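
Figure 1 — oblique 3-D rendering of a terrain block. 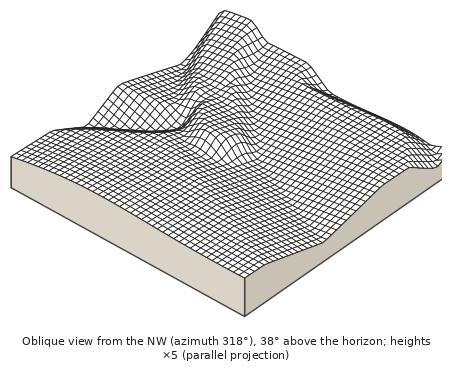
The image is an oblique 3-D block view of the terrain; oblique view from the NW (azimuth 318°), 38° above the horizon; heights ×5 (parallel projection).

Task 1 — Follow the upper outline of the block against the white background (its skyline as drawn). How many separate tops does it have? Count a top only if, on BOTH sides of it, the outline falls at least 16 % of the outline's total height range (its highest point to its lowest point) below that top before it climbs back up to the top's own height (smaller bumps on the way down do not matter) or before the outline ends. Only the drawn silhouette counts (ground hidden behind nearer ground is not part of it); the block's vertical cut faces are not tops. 1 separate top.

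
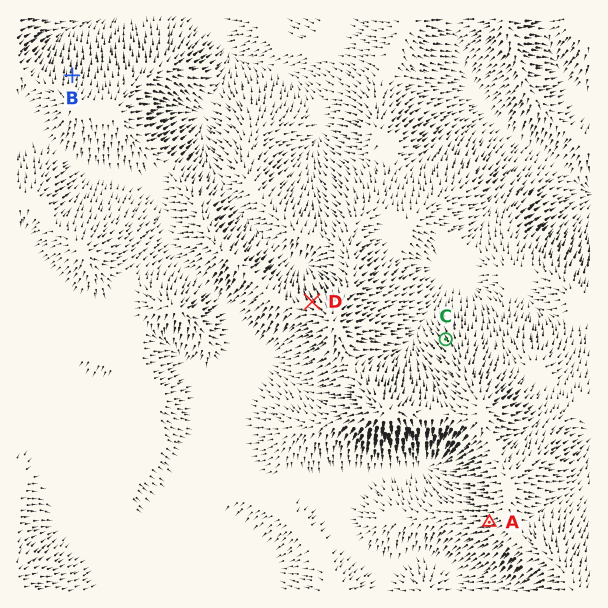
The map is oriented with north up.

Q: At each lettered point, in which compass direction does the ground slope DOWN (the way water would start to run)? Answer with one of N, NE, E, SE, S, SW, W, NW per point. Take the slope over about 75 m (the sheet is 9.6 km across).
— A W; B N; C NW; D NW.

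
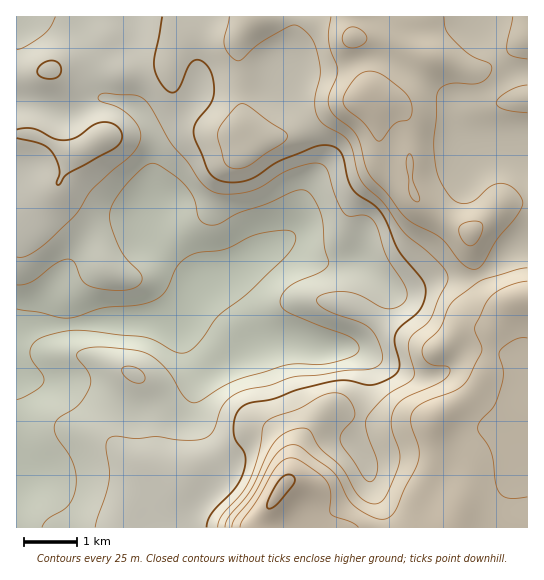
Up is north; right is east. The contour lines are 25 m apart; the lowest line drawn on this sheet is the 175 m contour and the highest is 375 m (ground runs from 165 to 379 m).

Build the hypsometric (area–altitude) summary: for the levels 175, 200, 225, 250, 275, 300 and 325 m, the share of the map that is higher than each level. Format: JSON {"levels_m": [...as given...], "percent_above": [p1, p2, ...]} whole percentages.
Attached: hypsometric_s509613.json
{"levels_m": [175, 200, 225, 250, 275, 300, 325], "percent_above": [95, 80, 65, 48, 37, 24, 10]}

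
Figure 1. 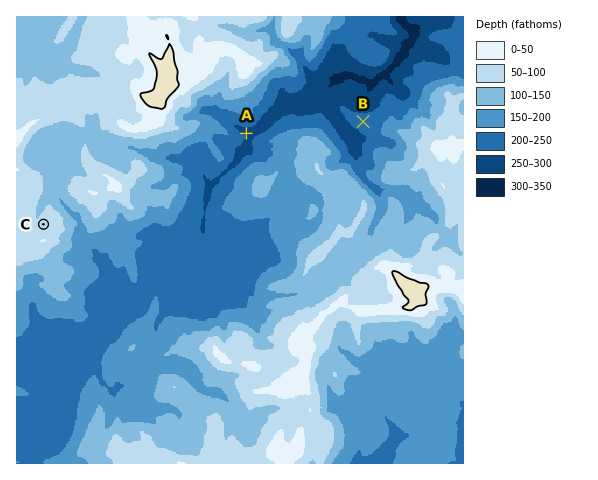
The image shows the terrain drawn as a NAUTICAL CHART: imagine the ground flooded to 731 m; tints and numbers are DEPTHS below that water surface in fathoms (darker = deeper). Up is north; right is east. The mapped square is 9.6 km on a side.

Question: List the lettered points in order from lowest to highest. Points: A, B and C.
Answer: A B C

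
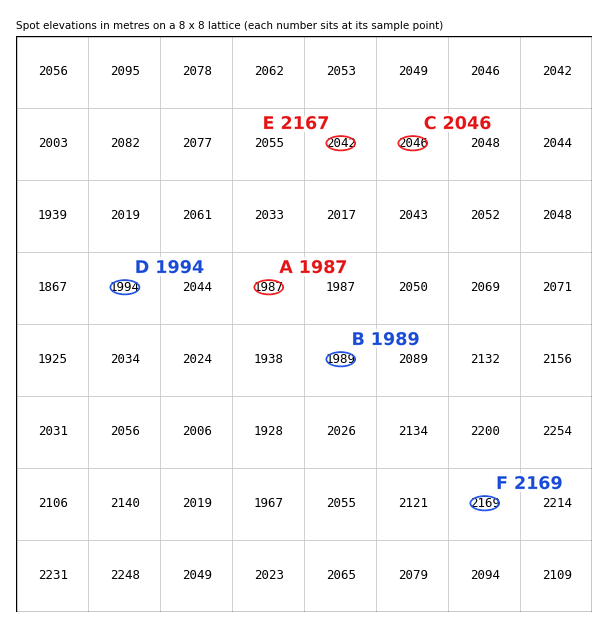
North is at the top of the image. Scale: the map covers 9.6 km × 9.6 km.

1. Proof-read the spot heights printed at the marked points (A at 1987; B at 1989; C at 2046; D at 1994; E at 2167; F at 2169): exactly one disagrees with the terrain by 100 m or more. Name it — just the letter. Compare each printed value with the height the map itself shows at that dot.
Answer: E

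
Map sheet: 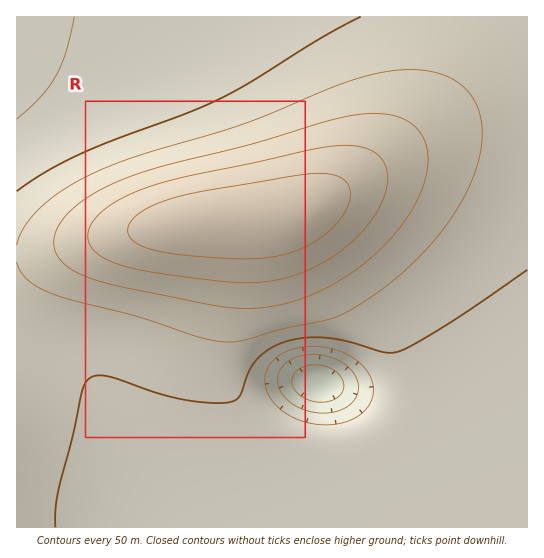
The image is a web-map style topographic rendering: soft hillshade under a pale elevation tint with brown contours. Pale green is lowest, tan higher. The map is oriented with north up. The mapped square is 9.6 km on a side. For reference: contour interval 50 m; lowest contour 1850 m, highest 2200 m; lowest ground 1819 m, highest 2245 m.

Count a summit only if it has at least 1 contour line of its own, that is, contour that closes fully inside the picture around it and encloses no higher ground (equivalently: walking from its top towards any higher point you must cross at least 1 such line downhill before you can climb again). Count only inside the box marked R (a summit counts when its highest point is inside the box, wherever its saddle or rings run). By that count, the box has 1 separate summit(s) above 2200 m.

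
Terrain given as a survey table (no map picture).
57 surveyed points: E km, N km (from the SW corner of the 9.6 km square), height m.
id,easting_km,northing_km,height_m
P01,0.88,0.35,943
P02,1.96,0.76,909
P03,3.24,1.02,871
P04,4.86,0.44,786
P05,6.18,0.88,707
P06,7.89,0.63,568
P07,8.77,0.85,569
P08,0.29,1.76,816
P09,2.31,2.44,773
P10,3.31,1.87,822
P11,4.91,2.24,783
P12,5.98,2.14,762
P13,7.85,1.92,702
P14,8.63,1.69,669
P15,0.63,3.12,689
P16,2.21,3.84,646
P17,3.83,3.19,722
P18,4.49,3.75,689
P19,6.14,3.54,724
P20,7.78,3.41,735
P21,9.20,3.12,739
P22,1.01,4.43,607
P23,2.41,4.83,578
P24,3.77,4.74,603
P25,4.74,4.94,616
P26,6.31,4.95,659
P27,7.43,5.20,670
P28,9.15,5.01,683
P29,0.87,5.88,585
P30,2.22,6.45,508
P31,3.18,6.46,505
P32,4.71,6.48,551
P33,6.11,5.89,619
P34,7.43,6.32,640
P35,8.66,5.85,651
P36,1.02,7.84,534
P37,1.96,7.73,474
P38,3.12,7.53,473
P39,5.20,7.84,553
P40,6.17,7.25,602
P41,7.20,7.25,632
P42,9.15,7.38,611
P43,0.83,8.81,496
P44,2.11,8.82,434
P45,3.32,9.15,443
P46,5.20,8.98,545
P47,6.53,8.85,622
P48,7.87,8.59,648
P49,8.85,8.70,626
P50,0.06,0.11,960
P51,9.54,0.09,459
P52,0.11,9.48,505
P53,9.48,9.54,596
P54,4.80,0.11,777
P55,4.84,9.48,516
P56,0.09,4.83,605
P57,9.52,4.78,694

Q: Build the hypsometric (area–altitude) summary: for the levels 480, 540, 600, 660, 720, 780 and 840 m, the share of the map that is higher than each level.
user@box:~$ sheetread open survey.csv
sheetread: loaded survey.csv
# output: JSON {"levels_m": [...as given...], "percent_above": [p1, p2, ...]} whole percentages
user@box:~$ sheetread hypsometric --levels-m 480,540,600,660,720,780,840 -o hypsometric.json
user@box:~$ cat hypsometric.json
{"levels_m": [480, 540, 600, 660, 720, 780, 840], "percent_above": [93, 82, 68, 42, 27, 13, 7]}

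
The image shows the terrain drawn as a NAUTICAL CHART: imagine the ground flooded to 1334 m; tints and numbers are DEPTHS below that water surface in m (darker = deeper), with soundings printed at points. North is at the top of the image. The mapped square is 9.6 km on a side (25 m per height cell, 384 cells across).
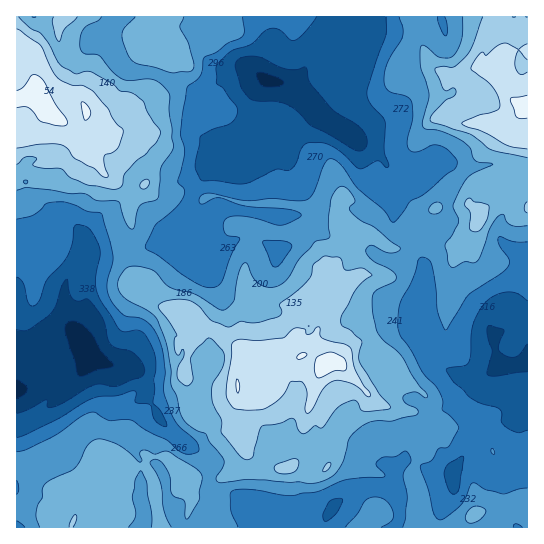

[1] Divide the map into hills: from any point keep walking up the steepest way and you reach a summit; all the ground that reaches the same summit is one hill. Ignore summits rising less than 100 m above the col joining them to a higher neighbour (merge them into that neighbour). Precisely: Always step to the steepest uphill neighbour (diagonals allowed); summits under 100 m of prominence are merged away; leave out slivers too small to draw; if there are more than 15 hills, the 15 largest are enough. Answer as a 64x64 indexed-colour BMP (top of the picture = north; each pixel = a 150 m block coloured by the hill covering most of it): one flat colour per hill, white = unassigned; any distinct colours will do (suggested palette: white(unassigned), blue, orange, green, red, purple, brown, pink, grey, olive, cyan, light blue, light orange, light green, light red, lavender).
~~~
<image width="64" height="64" href="data:image/bmp;base64,Qk12CAAAAAAAAHYAAAAoAAAAQAAAAEAAAAABAAQAAAAAAAAIAAATCwAAEwsAABAAAAAAAAAA////ALR3HwAOf/8ALKAsACgn1gC9Z5QAS1aMAMJ34wB/f38AIr28AM++FwDox64AeLv/AIrfmACWmP8A1bDFABEREREREREREREREREREREREREREREREREREREREREREREREREREREREREREREREREREREREREREREREREREREREREREREREREREREREREREREREREREREREREREREREREREREREREREREREREREREREREREREREREREREREREREREREREREREREREREREREREREREREREREREREREREREREREREREREREREREREREREREREREREREREREREREREREREREREREREREREREREREREREREREREREREREREREREREREREREREREREREREREREREREREREREREREREREREREREREREREREREREREREREREREREREREREREREREREREREREREREREREREREREREREREREREREREREREREREREREREREREREREREREREREREREREREREREREREREREREREREREREREREREREREREREREREREREREREREREREREREREREREREREREREREREREREREREREREREREREREREREREREREREREREREREREREREREREREREREREREREREREREREREREREREREREREREREREREREREREREREREREREREREREREREREREREREREREREREREREREREREREREREREREREREREREREREREREREREREREREREREREREREREREREREREREREREREREREREREREREREREREREREREREREREREREREREREREREREREREREREREREREREREREREREREREREREREREREREREREREREREREREREREREREiIhERERERERERERERERERERERERERERERERERERERIiIiIiIhERERERERERERERERERERERERERERERERERIiIiIiIiERERERERERERERERERERERERERERERERERIiIiIiIiIREREREREREREREREREREREREREREREREREiIiIiIiIhEREREREREREREREREREREREREREREREREiIiIiIiIiERERERERERERERERERERERERERERERERESIiIiIhESIRERERERERERERERERERERERERERERERESIiIiIiEREhERERERERERERERERERERERERERERERERIiIiIiIRESERERERERERERERERERERERERERERERERESIiIiIiESIRERERERERERERERERERERERERERERERERIiIiIiIiIhERERERERERERERERERERERERERERERERESIiIiIiIiERERERERERERERERERERERERERERERERERIiIiIiIiIREREREREREREREREREREREREREREREREREiIiIiIiIhERERERERERERERERERERERERERERERERERIiIiIiIiEREREREzEREREREREREREREREREREREREREiIiIiIiIREREREzMzMzERERERERERERERERERERERESIiIiIiIjMREREzMzMzMzMRERERERERERERERERERERIiIiIiIiMzERETMzMzMzMzEREREREREREREREREREREiIiIiIiIzMzMzMzMzMzMzMREREREREREREREREREiIiIiIiIiIjMzMzMzMzMzMzMxEREREREREREREREREiIiIiIiIiIiMzMzMzMzMzMzMzMRERERERERERERERESIiIiIiIiIiIzMzMzMzMzMzMzMxERERERERERERERESIiIiIiIiIiIjMzMzMzMzMzMzMzERERERERERERERERIiIiIiIiIiIiMzMzMzMzMzMzMzMxEREREREREREREREiIiIiIiIiIiIzMzMzMzMzMzMzMzMRERERERERERERESIiIiIiIiIiIjMzMzMzMzMzMzMzMzMRERERERERERERIiIiIiIiIiIiMzMzMzMzMzMzMzMzMxEREREREREREREiIiIiIiIiIiIzMzMzMzMzMzMzMzMxERERERERERERIiIiIiIiIiIiIjMzMzMzMzMzMzMzMxERERERERERESIiIiIiIiIiIiIiMzMzMzMzMzMzMzMxEREREREREREiIiIiIiIiIiIiIiIzMzMzMzMzMzMzMxEREREREREREiIiIiIiIiIiIiIiIjMzMzMzMzMzMzMzMRERERERERIiIiIiIiIiIiIiIiIiMzMzMzMzMzMzMzMxEREREREREiIiIiIiIiIiIiIiIiIzMzMzMzMzMzMzMzEREREREREiIiIiIiIiIiIiIiIiIjMzMzMzMzMzMzMzMxERERERERIiIiIiIiIiIiIiIiIiMzMzMzMzMzMzMzMzMRERERERESIiIiIiIiIiIiIiIiIzMzMzMzMzMzMzMzMzMRERERERESIiIiIiIiIiIiIiIjMzMzMzMzMzMzMzMzMzMREREREREiIiIiIiIiIiIiIiMzMzMzMzMzMzMzMzERERERERERERIiIiIiIiIiIiIiIzMzMzMzMzMzMzMzMREREREREREREiIiIiIiIiIiIiIjMzMzMzMzMzMzMzMxERERERERERESIiIiIiIiIiIiIiMzMzMzMzMzMzMzMzERERERERERERIiIiIiIiIiIiIiIzMzMzMzMzMzMzMzMREREREREREREiIiIiIiIiIiIiIjMzMzMzMzMzMzMzMRERERERERERESIiIiIiIiIiIiIi"/>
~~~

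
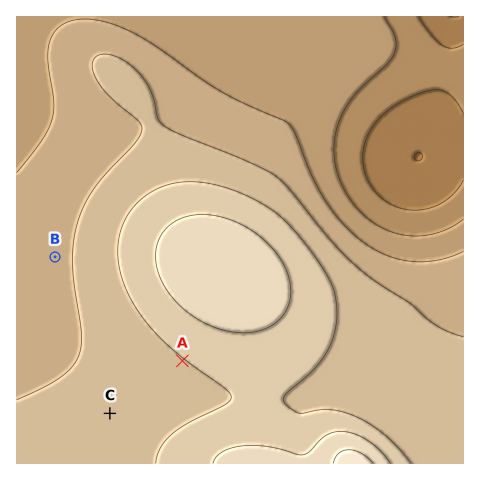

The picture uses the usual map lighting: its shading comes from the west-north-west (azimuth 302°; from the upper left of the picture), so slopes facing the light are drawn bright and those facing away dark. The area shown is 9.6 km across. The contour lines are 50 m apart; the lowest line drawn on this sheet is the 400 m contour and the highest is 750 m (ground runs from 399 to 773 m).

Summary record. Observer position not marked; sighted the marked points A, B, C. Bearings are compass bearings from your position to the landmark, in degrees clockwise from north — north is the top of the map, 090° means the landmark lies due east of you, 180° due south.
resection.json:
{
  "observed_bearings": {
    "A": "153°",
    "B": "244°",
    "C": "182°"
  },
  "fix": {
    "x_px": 115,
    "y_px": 228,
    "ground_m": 640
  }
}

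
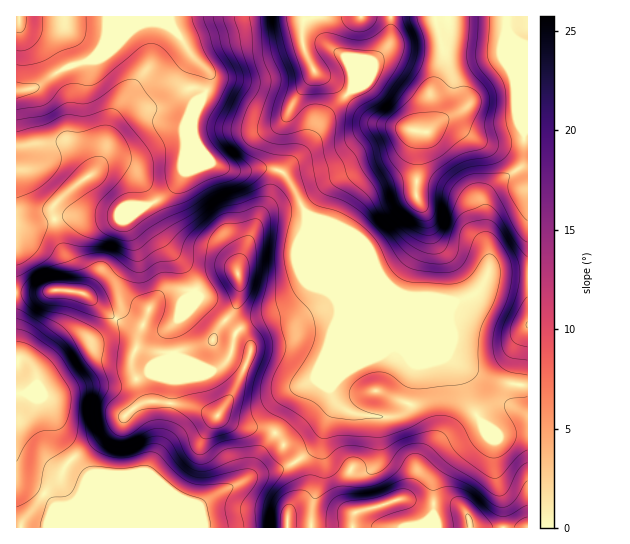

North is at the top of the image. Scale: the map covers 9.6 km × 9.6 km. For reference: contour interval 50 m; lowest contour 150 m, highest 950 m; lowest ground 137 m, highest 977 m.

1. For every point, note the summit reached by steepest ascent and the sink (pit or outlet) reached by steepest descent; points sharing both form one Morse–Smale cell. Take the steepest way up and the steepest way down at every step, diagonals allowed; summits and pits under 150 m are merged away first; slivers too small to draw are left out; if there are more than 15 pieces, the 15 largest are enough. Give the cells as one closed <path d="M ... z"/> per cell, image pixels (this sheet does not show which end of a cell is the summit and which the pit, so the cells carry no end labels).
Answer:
<path d="M527 16l-510 0-1 207 2 2 16 0 33-9 52 0 20-9 12-3 15-9 11-12 8-13 10-25 2-1 8 13 12 8 17 6 15 0 9-3 17 1 7 3 10 13 15 29 1 17 31 74 0 10-4 10 0 41-4 27 10 14 17 8 33 2 11-4 6-7 8-40-33-78 61 61 9 11 32 17 25 7 17 1z"/><path d="M197 144l-2 1-10 25-8 13-11 12-15 9-12 3-20 9-52 0-33 9-17-1-1 69 55-2 15 4 49 39 2 11-5 12 0 12 14 32 48 6 49 20 26 2 12 10 6 12 6 10 4 0 20-16 16-36-2-24 4-19 0-41 4-10-2-16-29-68-1-17-19-36-6-6-13-4-35 3-17-6-12-8z"/><path d="M71 291l-55 3 0 185 9 6 17 7 11 11 2 6-6 19 101-1 45-19 24-16 34-16 28-7 14-7-11-15-3-8-12-10-26-2-49-20-48-6-14-32 0-12 5-12-2-11-9-9-24-16-12-12-7-4z"/><path d="M386 291l1 6 29 69-8 40-6 7-5 3-16 1-28-4-12-6-8-8 0 10-13 32-10 11-15 10 9 19 0 10-16 22 0 14 239 1 1-142-25-3-18-6-32-17-9-11z"/><path d="M295 463l-14 6-28 7-34 16-24 16-50 19 142 1 1-15 16-22 0-10z"/><path d="M17 480l-1 47 31 1 8-19-2-6-11-11z"/>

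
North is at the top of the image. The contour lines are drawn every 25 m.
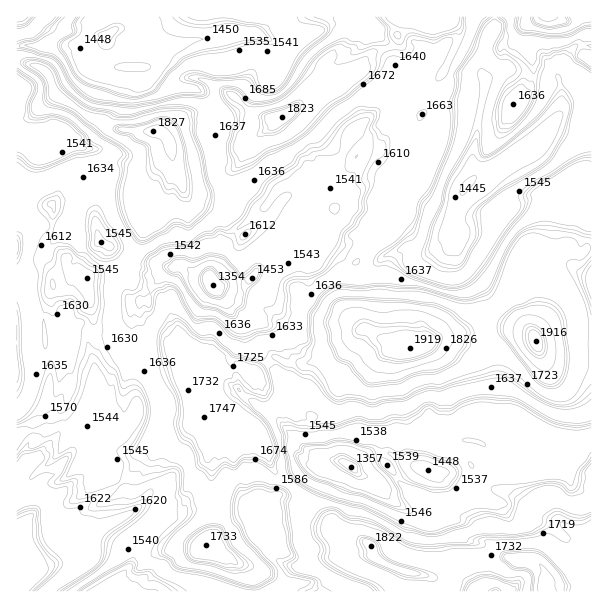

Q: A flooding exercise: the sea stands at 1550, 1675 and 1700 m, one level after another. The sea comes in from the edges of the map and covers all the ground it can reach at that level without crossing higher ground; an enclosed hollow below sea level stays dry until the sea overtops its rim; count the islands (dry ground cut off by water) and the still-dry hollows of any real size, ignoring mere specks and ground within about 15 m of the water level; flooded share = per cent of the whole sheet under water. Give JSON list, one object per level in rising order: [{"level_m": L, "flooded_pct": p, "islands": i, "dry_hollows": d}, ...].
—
[{"level_m": 1550, "flooded_pct": 25, "islands": 0, "dry_hollows": 1}, {"level_m": 1675, "flooded_pct": 73, "islands": 3, "dry_hollows": 0}, {"level_m": 1700, "flooded_pct": 75, "islands": 4, "dry_hollows": 0}]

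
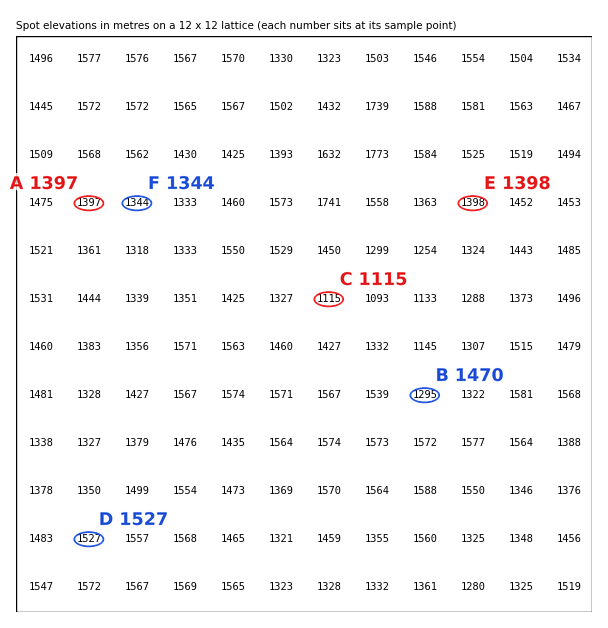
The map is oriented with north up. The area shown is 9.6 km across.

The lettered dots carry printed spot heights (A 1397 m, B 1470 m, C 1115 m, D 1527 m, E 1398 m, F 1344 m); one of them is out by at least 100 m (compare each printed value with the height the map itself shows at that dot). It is B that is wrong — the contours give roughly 1295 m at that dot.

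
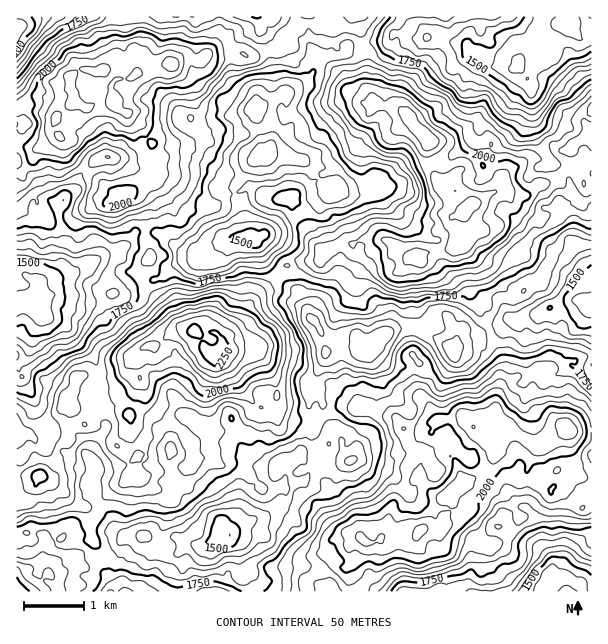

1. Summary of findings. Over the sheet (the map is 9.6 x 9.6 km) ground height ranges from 1360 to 2290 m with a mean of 1820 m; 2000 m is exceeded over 16.6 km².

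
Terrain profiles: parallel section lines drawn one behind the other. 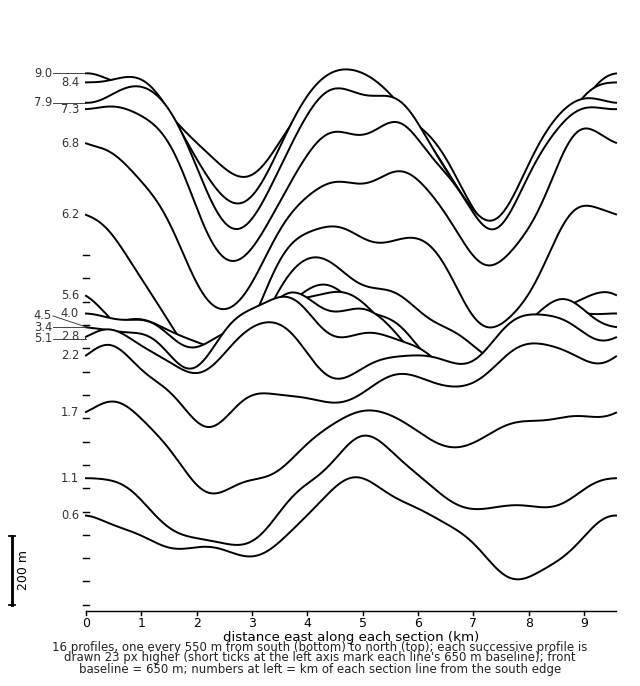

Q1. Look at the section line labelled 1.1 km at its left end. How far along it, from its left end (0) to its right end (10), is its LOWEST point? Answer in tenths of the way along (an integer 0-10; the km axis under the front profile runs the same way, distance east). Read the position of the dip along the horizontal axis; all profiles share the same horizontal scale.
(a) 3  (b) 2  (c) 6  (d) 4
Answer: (a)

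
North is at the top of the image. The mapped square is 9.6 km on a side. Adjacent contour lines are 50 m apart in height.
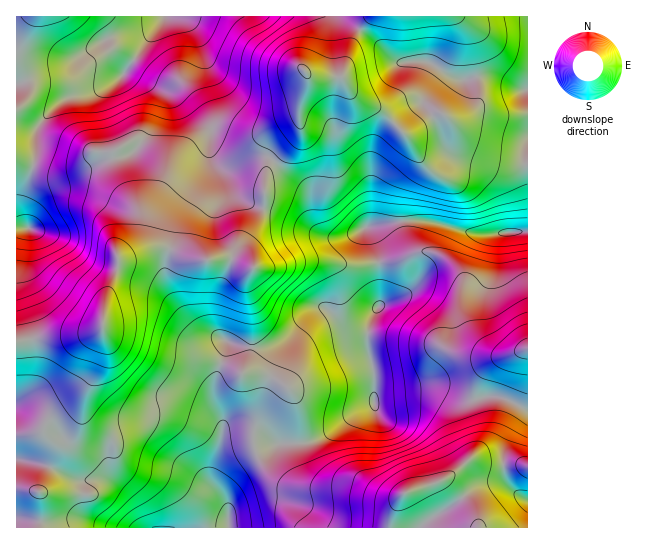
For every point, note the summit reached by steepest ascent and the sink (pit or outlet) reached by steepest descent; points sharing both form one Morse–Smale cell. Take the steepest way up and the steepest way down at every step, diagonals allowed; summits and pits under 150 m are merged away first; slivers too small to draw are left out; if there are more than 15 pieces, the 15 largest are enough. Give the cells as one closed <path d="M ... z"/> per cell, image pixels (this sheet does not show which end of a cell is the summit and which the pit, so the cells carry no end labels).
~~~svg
<path d="M273 160l-8 15 0 24-2 12-18 31 0 7 7 12 1 7-27-11-28 3-31-12-17 0-31 11-3 15-11 25-2 28-4 4-22 5-31 1-30 5 1 186 210 0 1-21-16-26 0-11 10-21 15-5 17-3 21 3 38-3 14-6 28-22 20-10 0-25-8-32 2-23 11-18-1-47-4-17-8-13-24 9-12 0-9-4-10-14-4-28z"/><path d="M418 220l-20 1-31 6 9 18 4 33 0 27-9 14-4 16 0 11 8 32 0 25-20 10-28 22-14 6-20 3-39-3-17 3-15 5-10 21 0 11 15 22 2 25 299-1 0-294-22-1-27 3-42-12z"/><path d="M163 16l-147 1 1 324 60-5 22-5 4-4 2-28 11-25 3-15 31-11 17 0 31 12 28-3 27 10-8-18 0-7 11-16 8-19 1-32 7-16-13-3-28 8-9 0-5-3-6-8 0-24-4-8-24-26-24-7-24-15-10-2 34-45z"/><path d="M527 16l-154 0-17 19-15 42-33 0-8 28 0 28-27 28 35 30 4 28 10 14 9 4 12 0 28-12 40-5 26 3 42 12 49-4-1-28-10-25-8-6-39-11-19-8-4-4-8-22-15-24 5-13 14-17 18 7 28-4 18 5 15 8 5 0z"/><path d="M371 16l-206 0-38 54 32 18 20 4 18 17 14 20-2 17 2 7 6 8 5 3 9 0 28-8 6 0 8 4 27-27-1-19 9-33-1-6 4 2 30 0 12-36z"/><path d="M446 73l-5 2-6 7-11 21 11 16 12 30 11 8 56 18 10 18 3 22 1-125-6-1-27-12-14-1-20 4z"/>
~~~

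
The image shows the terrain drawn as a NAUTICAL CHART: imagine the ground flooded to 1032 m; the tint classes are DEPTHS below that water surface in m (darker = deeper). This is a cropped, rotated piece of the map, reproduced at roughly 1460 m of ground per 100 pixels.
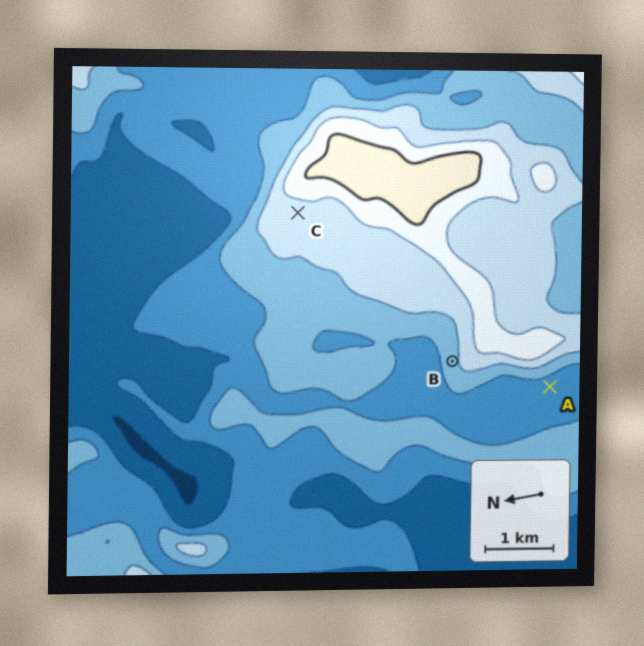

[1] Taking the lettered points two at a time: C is higher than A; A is lower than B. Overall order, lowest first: A B C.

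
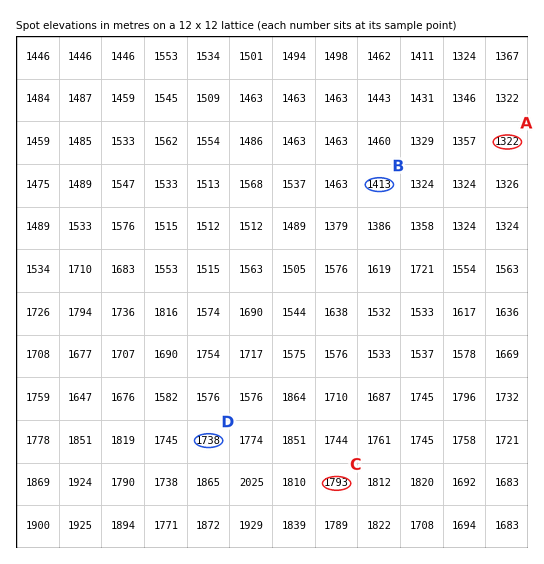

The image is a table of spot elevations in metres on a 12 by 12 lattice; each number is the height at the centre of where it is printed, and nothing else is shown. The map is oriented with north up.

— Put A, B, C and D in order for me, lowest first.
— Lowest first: A B D C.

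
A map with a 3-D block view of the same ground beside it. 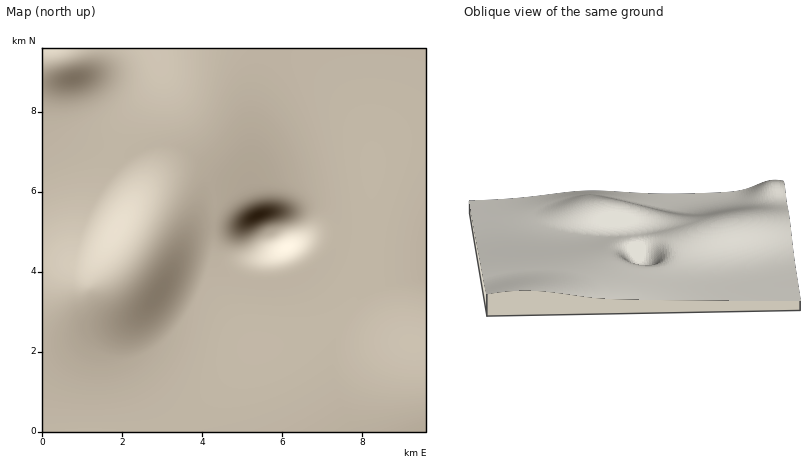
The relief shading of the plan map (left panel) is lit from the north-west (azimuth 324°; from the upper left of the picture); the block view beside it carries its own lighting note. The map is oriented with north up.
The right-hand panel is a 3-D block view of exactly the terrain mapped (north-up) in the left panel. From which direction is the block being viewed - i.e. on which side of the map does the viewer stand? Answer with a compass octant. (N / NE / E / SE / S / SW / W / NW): E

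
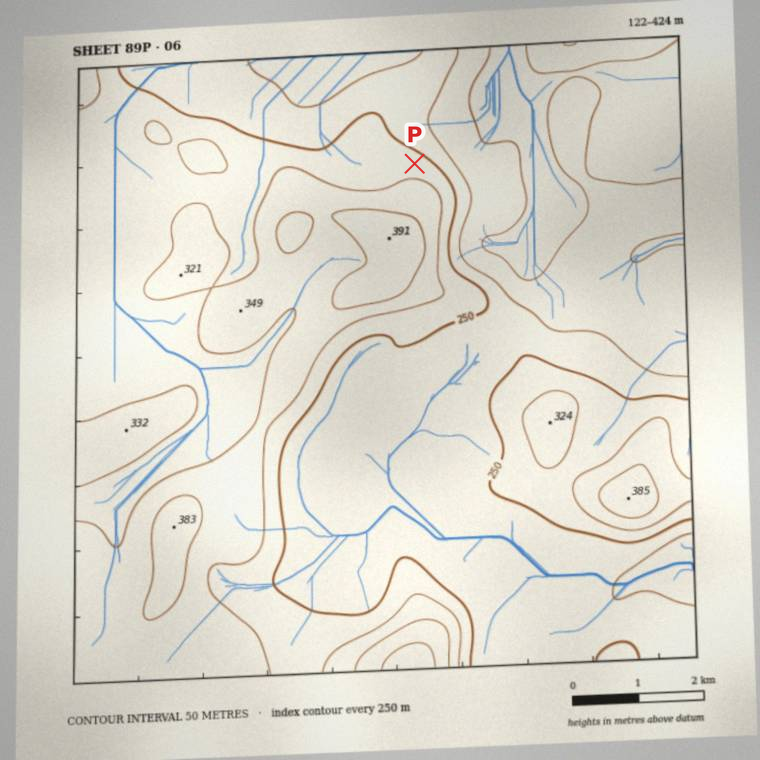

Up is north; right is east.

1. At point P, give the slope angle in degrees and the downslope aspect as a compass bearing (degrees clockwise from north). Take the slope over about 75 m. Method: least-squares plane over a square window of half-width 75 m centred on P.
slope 7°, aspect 25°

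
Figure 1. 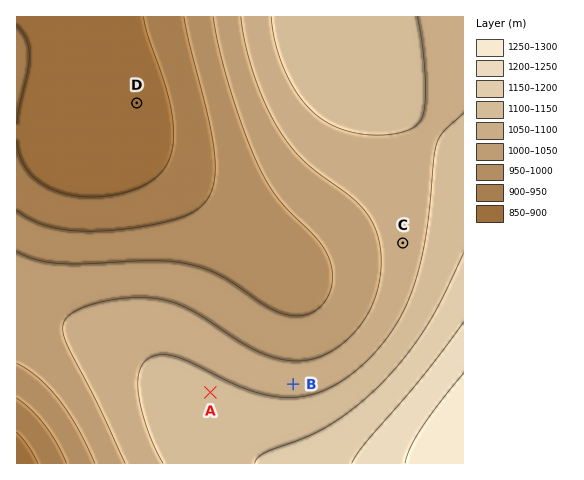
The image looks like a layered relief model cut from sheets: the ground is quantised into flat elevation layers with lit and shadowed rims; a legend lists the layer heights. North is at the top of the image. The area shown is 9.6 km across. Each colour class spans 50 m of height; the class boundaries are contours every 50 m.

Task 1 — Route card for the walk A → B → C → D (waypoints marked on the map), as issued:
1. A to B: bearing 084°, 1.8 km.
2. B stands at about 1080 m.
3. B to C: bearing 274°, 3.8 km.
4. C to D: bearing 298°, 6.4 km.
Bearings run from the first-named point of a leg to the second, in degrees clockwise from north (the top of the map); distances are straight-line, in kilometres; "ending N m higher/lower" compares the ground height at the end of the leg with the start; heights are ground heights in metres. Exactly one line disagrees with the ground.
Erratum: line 3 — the bearing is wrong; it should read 38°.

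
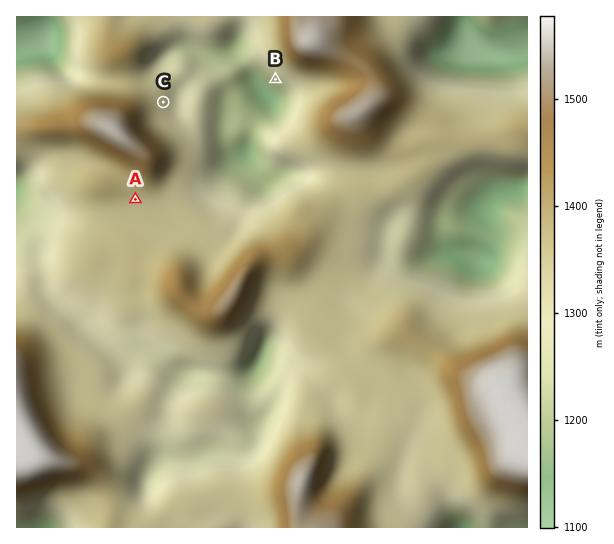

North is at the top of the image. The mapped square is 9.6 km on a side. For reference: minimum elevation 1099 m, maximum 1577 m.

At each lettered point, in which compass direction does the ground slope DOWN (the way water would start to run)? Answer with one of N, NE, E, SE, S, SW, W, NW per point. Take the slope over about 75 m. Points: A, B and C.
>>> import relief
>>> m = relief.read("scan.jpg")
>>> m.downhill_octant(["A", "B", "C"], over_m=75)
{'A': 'S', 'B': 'SW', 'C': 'E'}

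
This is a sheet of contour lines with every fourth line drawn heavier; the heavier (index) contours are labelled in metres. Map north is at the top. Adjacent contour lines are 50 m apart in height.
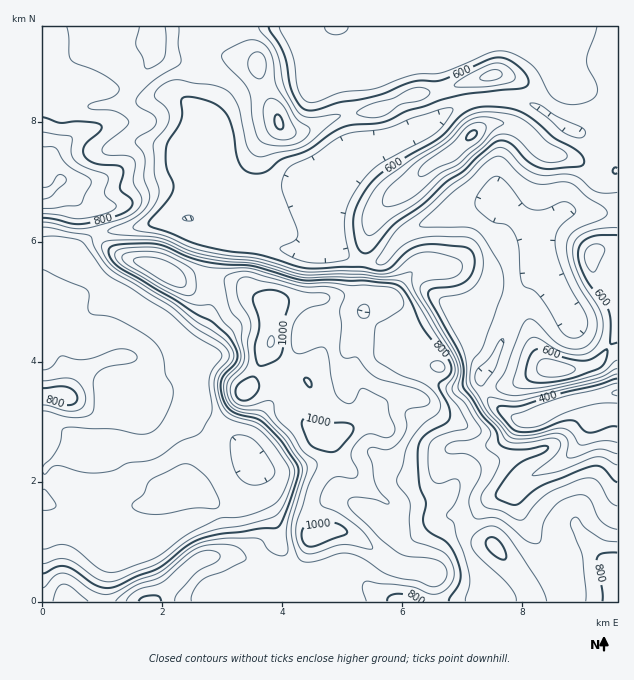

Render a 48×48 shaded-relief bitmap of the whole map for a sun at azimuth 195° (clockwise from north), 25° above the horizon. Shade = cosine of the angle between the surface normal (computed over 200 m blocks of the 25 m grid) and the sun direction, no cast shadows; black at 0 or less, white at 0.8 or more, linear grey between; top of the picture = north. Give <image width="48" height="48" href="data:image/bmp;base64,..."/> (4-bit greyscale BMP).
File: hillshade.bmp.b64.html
<image width="48" height="48" href="data:image/bmp;base64,Qk32BAAAAAAAAHYAAAAoAAAAMAAAADAAAAABAAQAAAAAAIAEAAATCwAAEwsAABAAAAAAAAAAAAAAABEREQAiIiIAMzMzAERERABVVVUAZmZmAHd3dwCIiIgAmZmZAKqqqgC7u7sAzMzMAN3d3QDu7u4A////AGdjEREjepiId4iIiYd4rN3bqIiZhniJmGVCERABWZmYiIiIiHeKvd3Kh4mpdniJmEIRNDEAJZqpmZiJmHiby6l2VoqoZniJmEMkVmUyEUeIiHZ7y6q7llVDR6uWV4iZd2VWZ3d2QQEkRVaczMy4VFQzWJlkV4mYVGZmeJmYdRAAE0aamalkV3VEZ2U0aImXVHd3iZmZmGUyIjV3ZlQ1iXZmdkMkaIh2VXeImZmZmZh2VEVndURomHd4hlM0Z3dmZYiIiIiImZmHZmZWh3iZhmd4h3VVZWVWZYiHd3d4iId2d3dmiJqoZmZneIiHZURFVYh3d3d2Z3dneIiYiZmHeHZmZ4iZhkM0RId3d3dmZmZ3iIrMqqhniHZ2ZmeJmYUyM5h3h3d3Zmd4iJzty6iJqYeId3ZEV4ZCI4iJmZmYdmeImt/sqYmbuYmqqYUQACRDNIm7qqqZh3eL3v/Zhmeal4q7qEAAAAJGZs3bmIiIiHeu//yYdmZ4d4qpYwA5l0NGZt24d3d3iIi+/smIh2Z2Z5l0IAXO7cqHZIdVeIiHeImqqZmZh3d1VlVEMCrN7//tuTNGiZmYd4l0R4mYd3dlREV5Y2eKzv/+7WZWiZmYd4hiSJmGd2ZlVWiHNIh4mYeKzIdmeIh3d4mYial1ZmZmZ4dhBZl3dRATeod3d2ZmeKzduZhmZnd3eIdAFomHYxI0aYd3d2Zmit7tqId4d3dniIYgR4mXZEZ3iYd3d2Z4ve3LupeJmHd4mYQCaIiYZWeJqXd4d3ec7+uquoeJmYiJmVEWmIiIZnibyXd3d4vv/8mZmFRDREZ3VCJquoiHd3i9uXd3ed//+3iHYwAAAAAAACe8uph3d4nNqHZnnf/8dDMwAAAAAAAAAFmqmYd3eIrLmHd5zcliAAAAAAACIiNWVEVVVmZniJqpiImstyAAAAABEkZ3d3mqljIjNEVniJl2Zs3utjAAADVniIiIeJmqqWMjM0Z3iIdSM//+3LlkRniImYh3eImaq6hlRFd4iIdUNP7Mu7upmIiJmYh3eIh4q8uod3eIiYiIiLqph3d4mYiZmId3iIdniry6mIiImZmru3mHd2VWeImZiIh4iIdlZ5u7upiau7vMu3dURWZmZ4iYiZmIiIh1RGm826mrzd3KmXUzNFZmd4iImrq7qYh2QzR7zLu83dyoiGVWZlVneIh4m73dypmHZTElnMzdynVWiERomYiJmIiIqr3Lu7qqmGQiSbzclSNXiERWeImZmIiZqquFabzNy5h0M1ioQkeJh2ZVVndmd4mqqZcxJXmru7uoURIyJXiIiHiIiHdmaJq6qYQRM0RVaLu7p1RFeIdmeJiZmIiYiru6qoQkVURDNGd5q8y7mGZ3iYd3Zniqu7qqqoVGd2ZlVDI0aKuodmeJmXdmZ3iaqpmZmXVWiId3dlREMzMzRniZmHd3d4mZh3iIhkNGiJiIiHd3ZTEjV3iIiHiIiIiYd3d3ZSJXmqmYiIiIh2VWd3iIiHd4h3iId3d3ZCNYmrqYiIiIiHd3iIiIiA=="/>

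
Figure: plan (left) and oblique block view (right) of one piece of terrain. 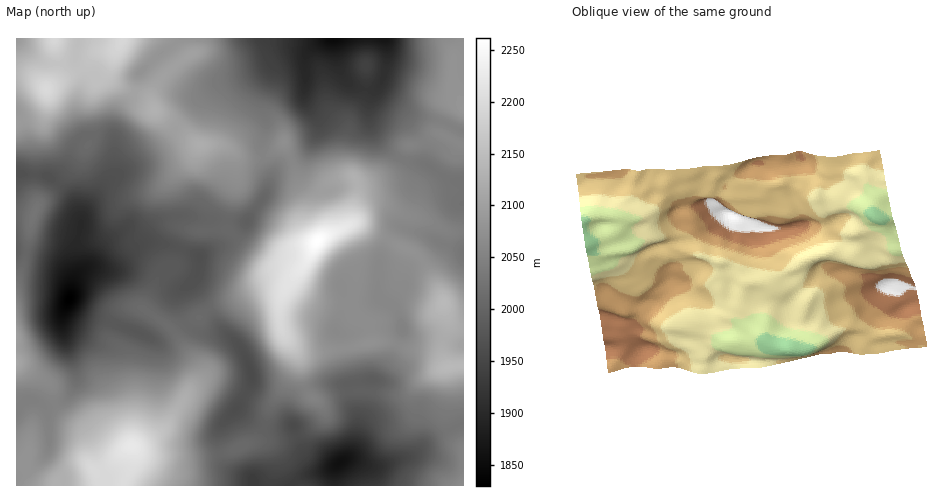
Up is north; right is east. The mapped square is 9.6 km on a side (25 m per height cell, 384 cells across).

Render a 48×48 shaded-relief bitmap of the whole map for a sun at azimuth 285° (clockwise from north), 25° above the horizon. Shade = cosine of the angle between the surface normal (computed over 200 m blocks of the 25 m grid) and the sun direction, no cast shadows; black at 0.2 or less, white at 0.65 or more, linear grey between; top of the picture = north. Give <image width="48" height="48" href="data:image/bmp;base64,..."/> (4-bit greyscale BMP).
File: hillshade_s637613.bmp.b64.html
<image width="48" height="48" href="data:image/bmp;base64,Qk32BAAAAAAAAHYAAAAoAAAAMAAAADAAAAABAAQAAAAAAIAEAAATCwAAEwsAABAAAAAAAAAAAAAAABEREQAiIiIAMzMzAERERABVVVUAZmZmAHd3dwCIiIgAmZmZAKqqqgC7u7sAzMzMAN3d3QDu7u4A////AImqibqYh1Q0RUM0RFeHd3ZnmpmaqquqmYirqrqIiGUzNEM0VFeHdlVWipmauqupmneKzLqIiHVDNENFZVZnZlQ0eamZmqq6qodpzbmamHZDMzNGd2VmZmUzV5qYiImqqodozLqruXVDMyJXmHdmVmZERomph3iqqYdovKmquoZVQhE3mYh2Z4dkNHmph3eZmZh4u6maqod3UyAViZmGV5mFNGiZmYeId5h4q7qZmYd4dTEDaJmGV4mFNGiZmYiId4iIirupmYd5l0IBR5qXZ4h1RWeJmYiId3eHd5qpqZiJqWQQJYq5eIhlVneJmXeHdnd3ZoqZmZiJq4VBE2m7h3ZVZ3eJqph3ZVZ2VYmZmYiIq5dTElnLmGRFVneJq7qXVUVVVpqYiIiIq6l0IlnMqFM0VWZ4mby4dlQ0WKqYiIiIqql1NHrcqFNFVVZniau5iEMiWcuZiIeJqph1VovtpkNWd2ZmiJqodzISWsyph3eJmYdmZ6ztlTNWeIh2eJqodgACasy5d3iZh3dmeK3thCNGeIh3eKqYdgACat25iIiId4dmiazscyRWeHd3eLqYdgACWd3KmIh3eJh4mazbYyRWd3d3ebuYZQABOM7bqYh2eJmaqqzbcyJFd3d3iauoVBERJq3cuph2eImru7zKhSEld3d4iKu5VCESNpu7u6mHZ3mrzcy6ljAEeHd4iJqoVEISRomqq7qXdnirze26mFACZ3d4iImXZVMSRniZmqqYd2iqvf/KmXIAR3d4iIiGZnQjRmeJmZmYh3eaq+/rmZYAFGZ4iId2ZoUiRniJmYiIh3eJms/+uakwATVniHZndpYiRnmZmYiIiId4iK3/27tzEBJGd3Z3d5chRnmpiIiIiIh4d4zu3LuoZCAUZ3d3d6gxJXmqh4iIiIiIdnre26u6mFEEZ3d2d6lRFGiqh4h3d4iIdmjN3Kq7qWMkZ3dmd6lzI2iZmJmHZneIhkWcy6maunRFZndmd6l2VWeImaqYZWeJh1NqupmIqoVVVnd3d5h3d2Z3iau5dmd4h1RZupmYmYZVVnd3d4h3iHZneJq7mHZnd2VYmYmpqXZmZnd3d4dmeIZmeJq7qYZmd2ZniHmqqXZ3d3eIh3dlZ4dWeJmqqpdmZlZ3dliqmHeJiHeIh2ZlRXdmeJqqmZh2ZlaJdDaamIiaqXd4iGd0JGdmeaqZiYh3ZmaJhCWJmHibupmId3h0I0ZmeaqHd3d3d3Z5hDWJmGebupmYd5mFM0VFeamGZmd3d3d4ZEeJmGebupmYiKqWI1ZEaZmGVWd3d3d3Q2iYh3ebuqqYiLumM2dUV4mGVWd3d3d2Q2mYd3eby7uoiLunRGh1VXiGVWZ3dmZnVGmYeIeKzMupiKqYZmd3U1iXZVVmZVVnZWiXeIdpvcuph6mYd3eHUjeZdlRWVUVnZWiHiZdXvMy6h5mYd4iIYxR5mGVEREVnZWiImqhnrMy6h6qpZnmZhBJXiYZDNEVmZWd4mql4vdy6iLzJZXiZljI1eIdkNFZ2ZlZnmqmJzty5iA=="/>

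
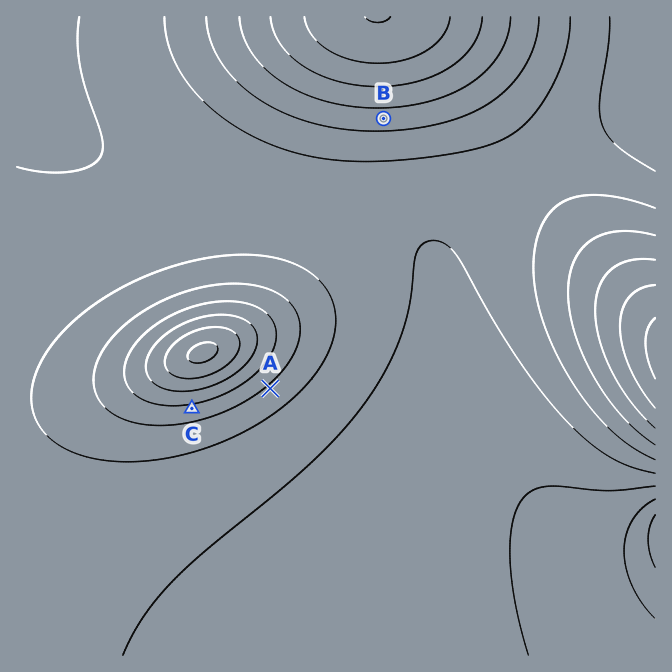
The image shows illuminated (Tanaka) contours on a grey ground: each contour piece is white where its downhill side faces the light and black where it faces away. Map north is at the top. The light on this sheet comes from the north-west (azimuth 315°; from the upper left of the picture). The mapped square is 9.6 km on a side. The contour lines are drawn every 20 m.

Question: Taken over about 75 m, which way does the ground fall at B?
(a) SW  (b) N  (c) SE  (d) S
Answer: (d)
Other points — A SE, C S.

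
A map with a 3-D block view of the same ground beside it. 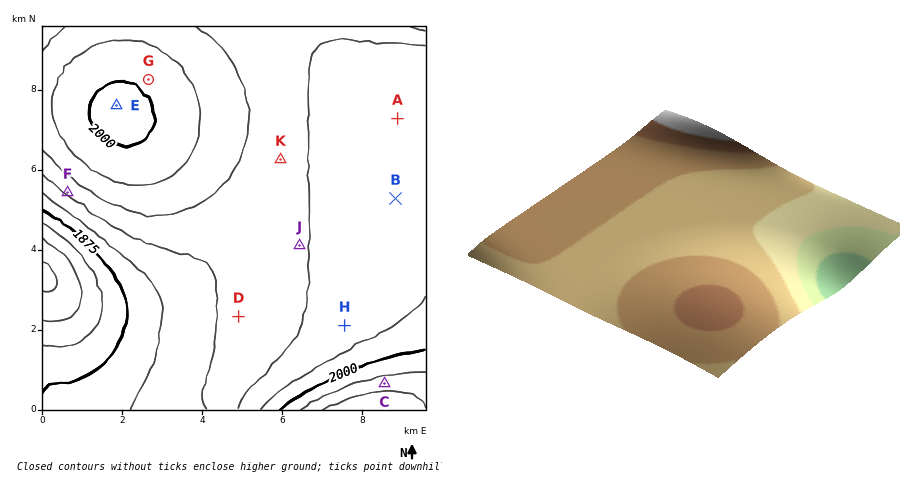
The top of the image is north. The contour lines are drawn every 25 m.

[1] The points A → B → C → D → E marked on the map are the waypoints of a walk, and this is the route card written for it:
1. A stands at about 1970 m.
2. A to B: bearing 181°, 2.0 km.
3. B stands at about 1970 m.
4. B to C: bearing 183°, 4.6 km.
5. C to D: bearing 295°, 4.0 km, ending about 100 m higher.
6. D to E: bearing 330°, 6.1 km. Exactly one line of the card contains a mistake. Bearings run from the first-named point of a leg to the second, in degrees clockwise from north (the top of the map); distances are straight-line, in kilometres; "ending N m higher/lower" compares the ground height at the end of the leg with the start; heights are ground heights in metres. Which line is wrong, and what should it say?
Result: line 5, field sense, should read lower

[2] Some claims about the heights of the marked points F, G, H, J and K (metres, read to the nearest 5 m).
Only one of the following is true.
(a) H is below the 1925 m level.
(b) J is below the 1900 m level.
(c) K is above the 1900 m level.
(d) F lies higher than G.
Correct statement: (c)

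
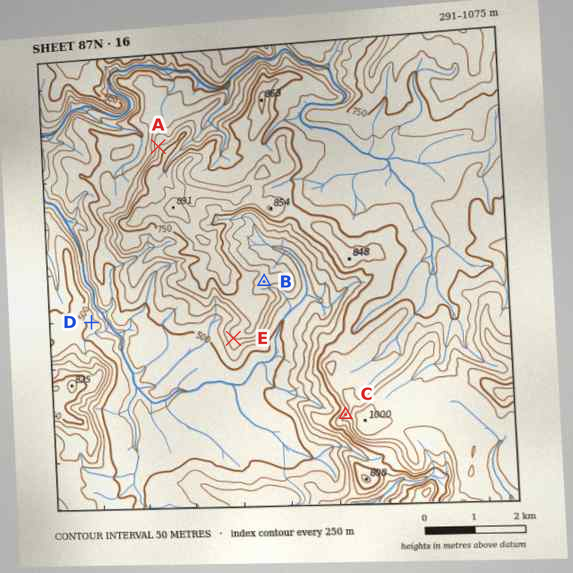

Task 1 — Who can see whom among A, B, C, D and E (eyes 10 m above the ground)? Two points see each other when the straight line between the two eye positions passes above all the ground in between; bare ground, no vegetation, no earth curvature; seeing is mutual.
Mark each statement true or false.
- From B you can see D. false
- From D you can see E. true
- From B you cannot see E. true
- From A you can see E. false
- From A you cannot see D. true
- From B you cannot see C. false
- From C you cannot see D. false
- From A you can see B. false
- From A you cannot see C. true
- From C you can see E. true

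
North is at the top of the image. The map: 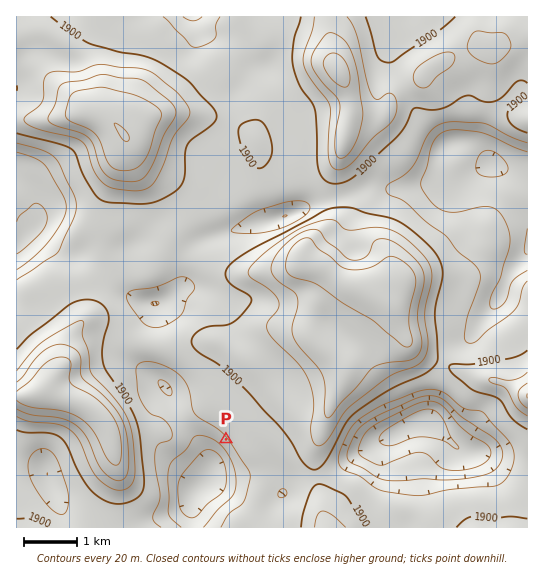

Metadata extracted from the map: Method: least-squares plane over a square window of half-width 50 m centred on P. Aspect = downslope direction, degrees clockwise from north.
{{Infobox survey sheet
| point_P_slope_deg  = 6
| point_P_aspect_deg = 230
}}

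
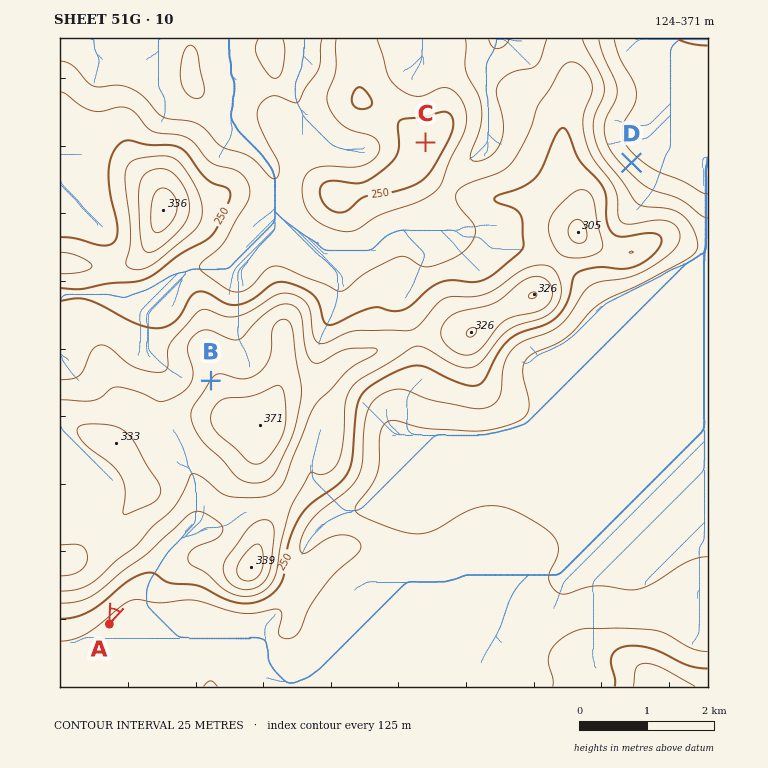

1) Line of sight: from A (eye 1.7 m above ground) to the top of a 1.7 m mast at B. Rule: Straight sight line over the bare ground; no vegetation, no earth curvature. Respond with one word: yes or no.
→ no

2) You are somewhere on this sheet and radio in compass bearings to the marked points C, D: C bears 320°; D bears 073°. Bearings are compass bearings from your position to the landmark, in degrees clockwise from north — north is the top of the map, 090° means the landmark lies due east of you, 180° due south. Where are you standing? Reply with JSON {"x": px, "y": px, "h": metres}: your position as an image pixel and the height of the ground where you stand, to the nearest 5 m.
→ {"x": 481, "y": 209, "h": 240}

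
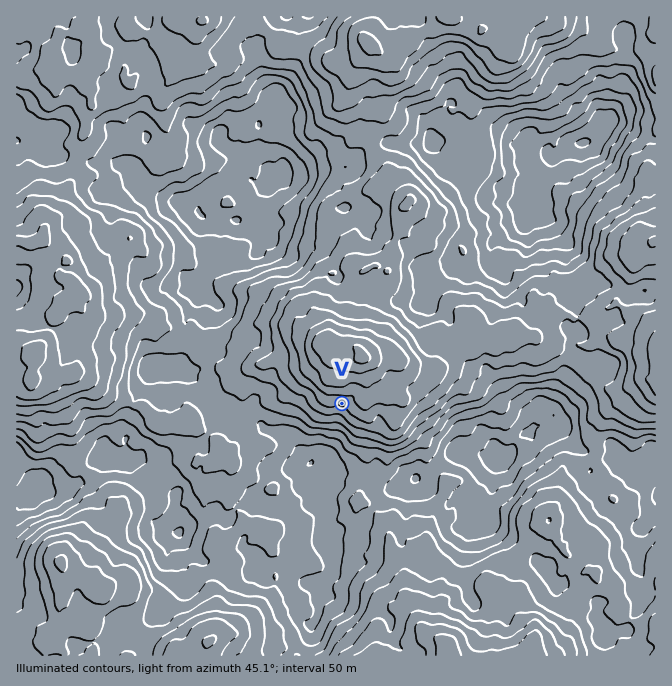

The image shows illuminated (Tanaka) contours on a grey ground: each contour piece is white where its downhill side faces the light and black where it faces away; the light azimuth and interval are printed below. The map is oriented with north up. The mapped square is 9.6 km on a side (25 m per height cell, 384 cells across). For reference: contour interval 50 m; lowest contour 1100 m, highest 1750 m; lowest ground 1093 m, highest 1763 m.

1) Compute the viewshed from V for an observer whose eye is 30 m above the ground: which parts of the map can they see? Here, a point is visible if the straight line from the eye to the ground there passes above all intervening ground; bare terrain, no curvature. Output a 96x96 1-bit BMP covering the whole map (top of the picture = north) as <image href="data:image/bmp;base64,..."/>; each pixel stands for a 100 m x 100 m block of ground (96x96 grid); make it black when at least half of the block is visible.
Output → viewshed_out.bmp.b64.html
<image width="96" height="96" href="data:image/bmp;base64,Qk2+BAAAAAAAAD4AAAAoAAAAYAAAAGAAAAABAAEAAAAAAIAEAAATCwAAEwsAAAIAAAAAAAAA////AAAAAAAAHeDAPn//4c/4AD8AH/PAD///wc/8AD8ADR/fH///88f8MD8ADD+/////////sC8AAH//////////sEcAAH///8//f///8GMAAH//////f/+/8AEAADn//////7+eeAAABnv//////4/weAABB////////+/4eAABD////+P////4egABn////8P////+egAB///v4+P////8fgAB///B4+///P/wbwAD///Bwf//9//wZAAD//+Bw//////wZAAH//+Dw////f//4AAH//wHx///////UAAH//gHz////3b/gAAP//gP/9/P/zAeAAA++fwP///P/8AGAAAAefwJ///n/8AAAACAMfwJ/////wAAAAAAA/gP+///+AAAAAAAB/Aed///wAAAAAAAB8AMf///AAAAAAAAD4AI////AAAAAAAA/wAE///+AAAAAAAA/AA2///8AAAAAAAA8AA////4AAAAAAAc4ACT///gAAAAAAAcwADj///gAAAAAAAcwAP3/4PgAAAAAAAcwAb//wGgAAAAAAAf4Af/+AHgAAAAAAAj8A//4AfwAAAAAABn/g9+AAPwAAAAAAB/3/54AAHwAAAAAAA/n/5gAAP4AAAAAAA///wAAAP4AAAAAAA//+AAAAP4AAAAAAA8/8AAAAAwAAAAAAA4f4AAAAAwAAAAAAAYf4AAAAA4AAAAAAAcfwAAAAAAAAAAAAAefwAAAAAAAAAAAAAePgAAAAAAAAAAAAAOPAAAAAAAAAAAAAAHHAAAAAAAAAAAAAAHGAAAAAAAAAAAAAAD+AAAAAAAAAAAAAAD8AAAAAAAAAAAAAAB4AAAAAAAAAAAAAAB4AAAAAAAAAAAAAAAQAAAAAAAAAAAAAAAAAAAAAAAAAAAAAAAAAAAAAAAAAAAAAAAAAAAAAAAAAAAAAAAAAAAAAAAAAAAAAAAAAAAAAAAAAAAAAAAAAAAAAAAAAAAAAAAAAAAAAAAAAAAAAAAAAAAAAAAAAAAAAAAAAAAAAAAAAAAAAAAAAAAAAAAAAAAAAAAAAAAAAAAAAAAAAAAAAAAAAAAAAAAAAAAAAAAAAAAAAAAAAAAAAAAAAAAAAAAAAAAAAAAAAAAAAAAAAAAAAAAAAAAAAAAAAAAAAAAAAAAAAAAAAAAAAAAAAAAAAAAAAAAAAAAAAAAAAAAAAAAAAAAAAAAAAAAAAAAAAAAAAAAAAAAAAAAAAAAAAAAAAAAAAAAAAAAAAAAAAAAAAAAAAAAAAAAAAAAAAAAAAAAAAAAAAAAAAAAAAAAAAAAAAAAAAAAAAAAAAAAAAAAAAAAAAAAAAAAAAAAAAAAAAAAAAAAAAAAAAAAAAAAAAAAAAAAAAAAAAAAAAAAAAAAAAAAAAAAAAAAAAAAAAAAAAAAAAAAAAAAAAAAAAAAAAAAAAAAAAAAAAAAAAAAAAAAAAAAAAAAAAAAAAAAAAAAAAAAAAAAAAAAAAAAAAAAAAAAAAAAAAAAAAAAAAAAAAAAAAAAAAAAAAAAAAAAAAAAAAAAAAAAAAAAAAA="/>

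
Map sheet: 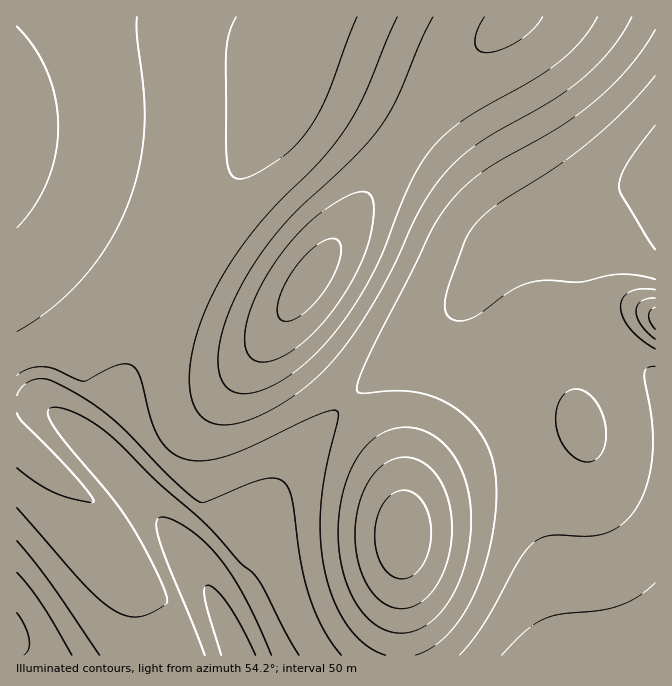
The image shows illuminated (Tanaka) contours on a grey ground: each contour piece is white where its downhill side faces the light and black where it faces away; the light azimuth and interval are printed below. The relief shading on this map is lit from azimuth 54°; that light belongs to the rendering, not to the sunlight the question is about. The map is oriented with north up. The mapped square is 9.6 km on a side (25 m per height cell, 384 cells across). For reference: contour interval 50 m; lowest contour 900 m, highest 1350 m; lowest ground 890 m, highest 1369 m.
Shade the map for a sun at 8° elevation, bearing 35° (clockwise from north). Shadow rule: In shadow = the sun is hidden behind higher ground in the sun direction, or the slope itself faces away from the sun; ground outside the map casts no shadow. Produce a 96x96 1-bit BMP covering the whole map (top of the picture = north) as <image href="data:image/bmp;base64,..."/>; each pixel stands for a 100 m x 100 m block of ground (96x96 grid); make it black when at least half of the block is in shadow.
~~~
<image width="96" height="96" href="data:image/bmp;base64,Qk2+BAAAAAAAAD4AAAAoAAAAYAAAAGAAAAABAAEAAAAAAIAEAAATCwAAEwsAAAIAAAAAAAAA////AAAAAAAAAAAAfgf8AAAAAAABgAAA/gf8AAAAAAAHwAAA/gf+AAAAAAAfgAAB/Af+AAAAAAA/gAAB/Af/AAAAAAD/gAAD/Af/AAAAAAD/gAAD+Af+AAAAAAD/AAAH+Af+AAAAAAD/AAAH8AP+AAAAAAD+AAAP8AP+AAAAAAD+AAAP4AP8AAAAAAD8AAAf4AH8AAAAAAD8AAA/wAH4AAAAAAD4AAB/wADwAAAAAAD4AAB/gABgAAAAAADwAAD/AAAAAAAAAADwAAH/AAAAAAAAAADgAAP+AAAAAAAAAADAAAf+AAAAAAAAAADAAA/8AAAAAAAAAACAAB/4AAAAAAAAAAAAAD/4AAAAAAAAAAAAAD/wAAAAAAAAAAAAAH/gAAAAAAAAAAAAAP/gAAAAAAAAAAAAAf/AAAAAAAAAAAAAA/+AAAAAAAAAAAAAA/8AAAAAAAAAAAAAB/4AAAAAAAAAAAAAD/wAAAAAAAAAAAAAH/gAAAAAAAAAAAAAP/gAAAAAAAAAAAAAf/AAAAAAAAAAAAAA/+AAAAAAAAAAAAAB/4AAAAAAAAAAAAAH/wAAAAAAAAAAAAAP/gAAAAAAAAAAAAA//AAAAAAAAAAAAAB/+AAAAAAAAAAAAAB/8AAAAAAAAAAAAAD/wAAAAAAAAAAAAAD/gAAAAAAAAAAAAAB/AAAAAAAAAAAAADB8AAAAAAAAAAAAADwAAAAAAAAAAAAAAH8AAAAAAAAAAAAAAH8AAAAAAAAAAAAAAH8AAAAAAAAAAAAAAD8AAAAAAAAAAAAAAD8AAAAAAAAAAAAAAD8AAAAAAAAAAAAAAD8AAAAAAAAAAAAAABwAAAAAAAAAAAAAAAAAAAAAAAAAAAAAAAAAAAAAAAAAAAAAAAAAAAAAAAAAAAAAAAAAAAAAAAAAAAAAAAAAAAAAAAAAAAAAAAAAAAAAAAAAAAAAAAAAAAAAAAAAAAAAAAAAAAAAAAAAAAAAAAAAAAAAAAAAAAAAAAAAAAAAAAAAAAAAAAAAAAAAAAAAAAAAAAAAAAAAAAAAAAAAAAAAAAAAAAAAAAAAAAAAAAAAAAAAAAAAAAAAAAAAAAAAAAAAAAAAAAAAAAAAAAAAAAAAAAAAAAAAAAAAAAAAAAAAAAAAAAAAAAAAAAAAAAAAAAAAAAAAAAAAAAAAAAAAAAAAAAAAAAAAAAAAAAAAAAAAAAAAAAAAAAAAAAAAAAAAAAAAAAAAAAAAAAAAAAAAAAAAAAAAAAAAAAAAAAAAAAAAAAAAAAAAAAAAAAAAAAAAAAAAAAAAAAAAAAAAAAAAAAAAAAAAAAAAAAAAAAAAAAAAAAAAAAAAAAAAAAAAAAAAAAAAAAAAAAAAAAAAAAAAAAAAAAAAAAAAAAAAAAAAAAAAAAAAAAAAAAAAAAAAAAAAAAAAAAAAAAAAAAAAAAAAAAAAAAAAAAAAAAAAAAAAAAAAAAAAAAAAAAAAAAAAAAAAAAAAAAAAAAAAAAAAAAAAAAAAAAAAAAAAAAAAAAAAAAAAAAAAAAAAAAAAAAAAAAAAAAAAAAA="/>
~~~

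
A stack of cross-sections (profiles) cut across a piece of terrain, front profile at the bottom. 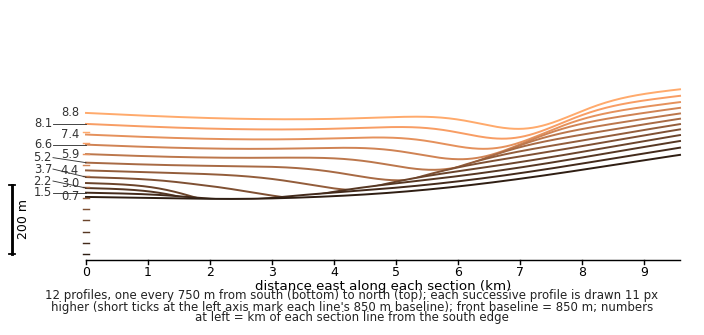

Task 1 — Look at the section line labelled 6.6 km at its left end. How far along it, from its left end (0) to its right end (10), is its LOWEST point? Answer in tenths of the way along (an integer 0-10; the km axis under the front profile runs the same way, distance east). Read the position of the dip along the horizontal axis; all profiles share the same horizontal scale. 6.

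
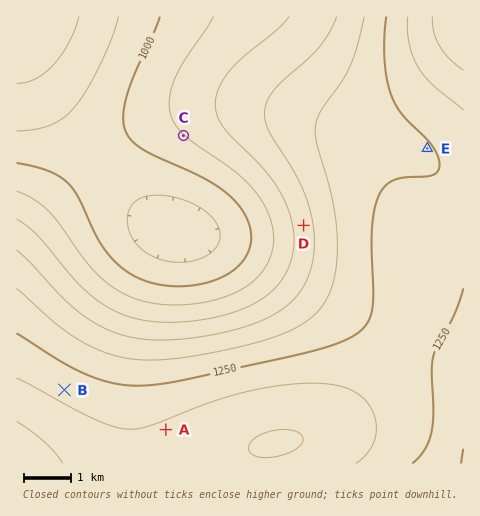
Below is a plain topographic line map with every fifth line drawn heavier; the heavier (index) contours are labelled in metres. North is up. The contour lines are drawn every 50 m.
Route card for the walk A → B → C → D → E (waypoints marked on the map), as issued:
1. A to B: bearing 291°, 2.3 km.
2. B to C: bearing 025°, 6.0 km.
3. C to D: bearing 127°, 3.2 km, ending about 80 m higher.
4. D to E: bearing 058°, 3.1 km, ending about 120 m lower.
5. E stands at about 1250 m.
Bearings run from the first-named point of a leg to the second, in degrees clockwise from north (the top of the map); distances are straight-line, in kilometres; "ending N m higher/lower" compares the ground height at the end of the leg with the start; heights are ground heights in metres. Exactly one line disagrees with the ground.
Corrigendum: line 4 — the sense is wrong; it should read higher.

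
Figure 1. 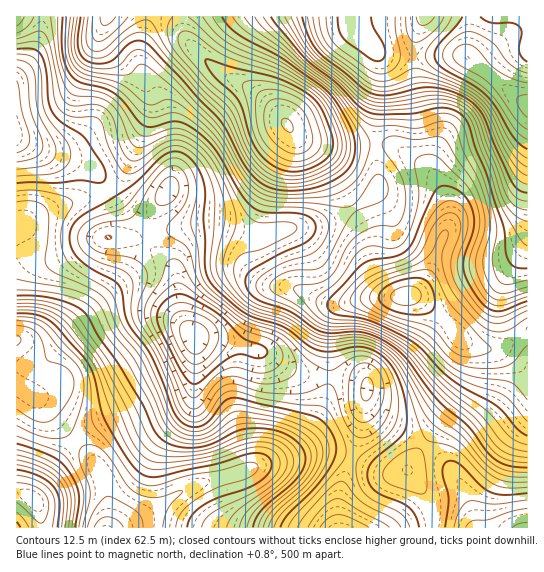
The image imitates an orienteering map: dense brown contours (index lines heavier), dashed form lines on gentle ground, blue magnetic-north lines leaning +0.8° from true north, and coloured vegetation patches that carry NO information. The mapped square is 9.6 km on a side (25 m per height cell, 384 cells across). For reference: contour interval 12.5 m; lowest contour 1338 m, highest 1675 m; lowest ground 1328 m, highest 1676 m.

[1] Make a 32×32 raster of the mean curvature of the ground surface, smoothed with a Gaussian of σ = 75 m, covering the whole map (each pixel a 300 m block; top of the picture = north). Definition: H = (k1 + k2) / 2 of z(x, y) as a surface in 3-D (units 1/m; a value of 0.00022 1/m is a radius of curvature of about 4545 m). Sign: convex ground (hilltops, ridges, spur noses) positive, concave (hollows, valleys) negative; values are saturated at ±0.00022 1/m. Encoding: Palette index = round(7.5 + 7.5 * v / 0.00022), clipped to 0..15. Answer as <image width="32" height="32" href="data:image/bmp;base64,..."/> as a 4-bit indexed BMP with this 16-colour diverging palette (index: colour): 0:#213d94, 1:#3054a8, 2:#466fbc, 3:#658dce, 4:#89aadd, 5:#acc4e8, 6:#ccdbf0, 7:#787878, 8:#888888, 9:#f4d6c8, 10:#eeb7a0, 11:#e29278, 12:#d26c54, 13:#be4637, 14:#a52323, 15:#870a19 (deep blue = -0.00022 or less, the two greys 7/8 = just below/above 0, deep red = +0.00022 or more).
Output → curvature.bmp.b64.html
<image width="32" height="32" href="data:image/bmp;base64,Qk12AgAAAAAAAHYAAAAoAAAAIAAAACAAAAABAAQAAAAAAAACAAATCwAAEwsAABAAAAAAAAAAlD0hAKhUMAC8b0YAzo1lAN2qiQDoxKwA8NvMAHh4eACIiIgAyNb0AKC37gB4kuIAVGzSADdGvgAjI6UAGQqHAHEY7JiYZWiFNFVWZXq2V2UwBrqImpZnl0REWJiKp2d1ABaql4vtusy4Y0nKmoZWhkRq3KZYzu7//rU4y7lTN5iJqsyVVnic7/3JVpqoUlrLq6iKdWZDWKzLqWVnh1Rru6uYeIeHEFmIh3hkVndleZmamYiItwCMhlVpckVnd4l4mZu4eLgSrGRVaYMkV4mYeHee12moI5pVZldyAViaqIhnrrZ7txF5UzRVMAFpvbqnu7lViqUARjADdyAGib66uf+3Z3ZRARMyFc+ljMqsuJy8mKl1MSMmu5vv/v/bm5RcNFeZiHVHjP/9us7//ZlxBURWd5qnWd3M23RorNyXUyNmeHeIhTfMh4llZ2RqpzNWeJYzVndVm3VnZ4lyKdpkVomVEUeJhnmFMzZ4hTn+uHeqmYeHZ4h2dSEldnZHzspnu6q7pzJXZXhlVmVVZ5vJNJmIh5pAJUWKuoZVRXiaukRlV2WdcBQ2rN7alTaaqbtkRFd2nKIkR83f/8VaqqmpREV3dnq2RmfOzN6ljJis2DRoqVNKyFZnrczclpyp7/kzaMpBW8ZHh5zf/pVHiu/WE1aZVZuDSczM3uxyAlioMBUja7qWM339u8p1QQJmMANpQV79cTnvuYiXIBIkhxAnmoM8/3Js/HZnhyAlZqtjV3eTJ++merllZ3dDR3attml2"/>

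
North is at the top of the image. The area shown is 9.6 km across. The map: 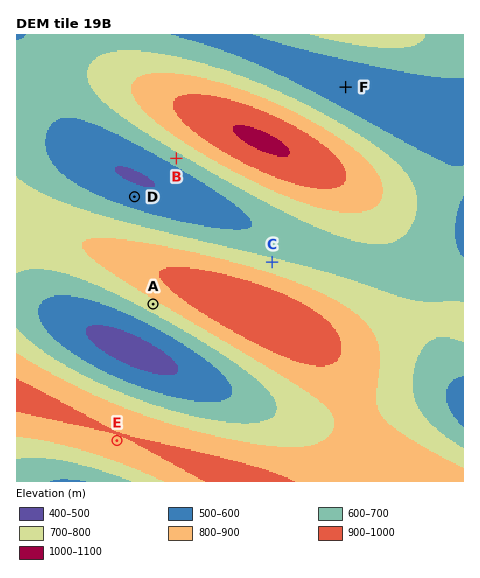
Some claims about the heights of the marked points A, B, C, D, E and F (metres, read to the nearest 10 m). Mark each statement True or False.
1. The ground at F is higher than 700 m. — False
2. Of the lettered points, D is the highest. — False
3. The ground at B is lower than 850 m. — True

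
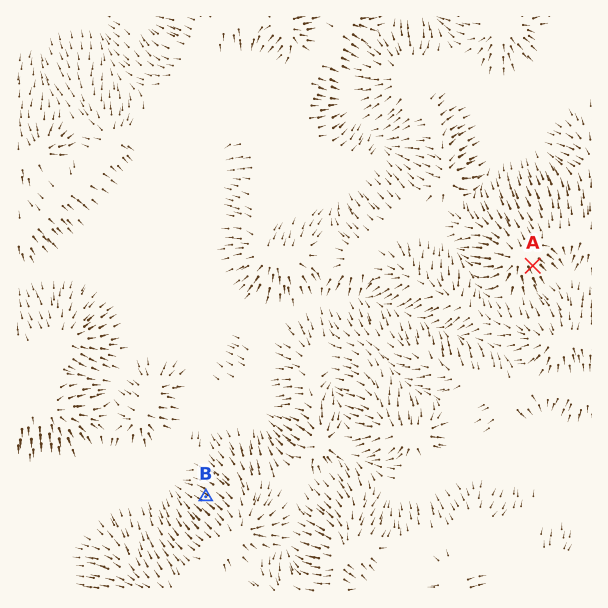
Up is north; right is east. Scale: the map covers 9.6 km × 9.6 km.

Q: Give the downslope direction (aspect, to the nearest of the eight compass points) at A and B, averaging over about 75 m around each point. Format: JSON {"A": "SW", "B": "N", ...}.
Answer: {"A": "SE", "B": "NW"}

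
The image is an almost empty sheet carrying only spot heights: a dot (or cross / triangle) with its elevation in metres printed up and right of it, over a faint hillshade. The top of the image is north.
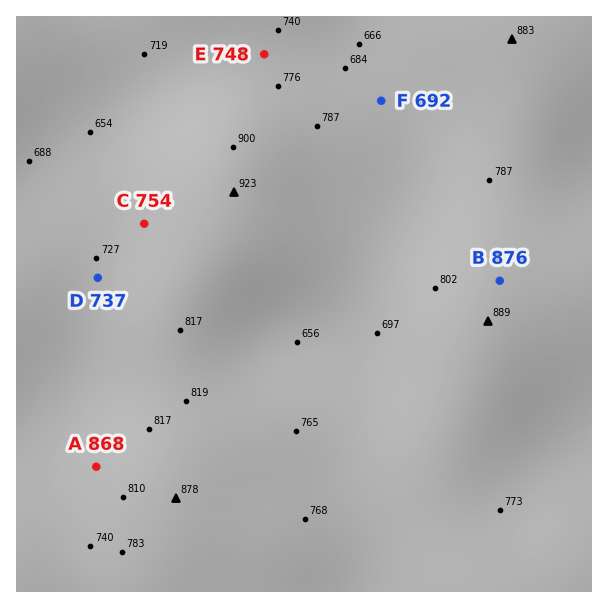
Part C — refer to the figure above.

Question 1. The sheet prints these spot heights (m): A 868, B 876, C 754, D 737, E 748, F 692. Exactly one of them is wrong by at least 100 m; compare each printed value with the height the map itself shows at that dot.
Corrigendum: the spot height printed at A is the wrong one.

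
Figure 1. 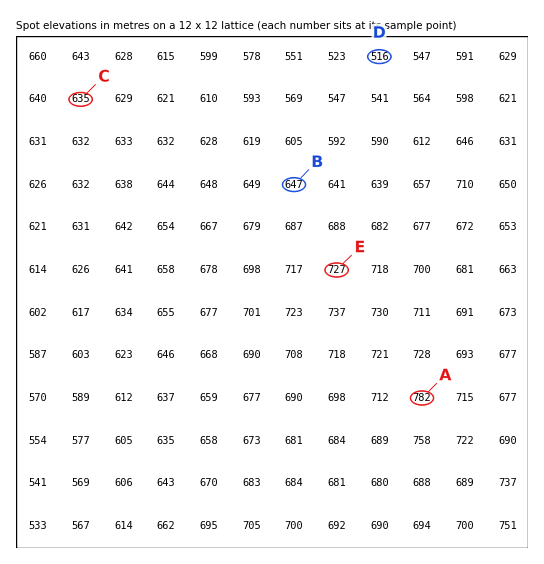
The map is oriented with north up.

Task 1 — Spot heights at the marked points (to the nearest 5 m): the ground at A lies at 780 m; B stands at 645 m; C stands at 635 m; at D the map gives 515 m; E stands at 725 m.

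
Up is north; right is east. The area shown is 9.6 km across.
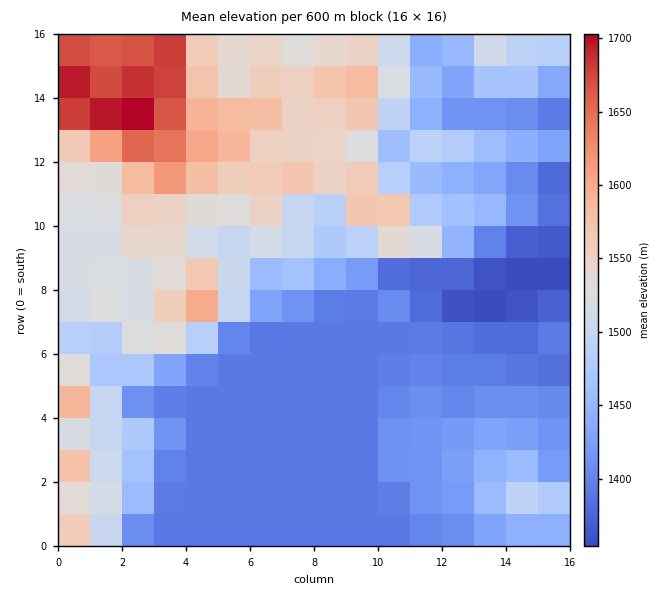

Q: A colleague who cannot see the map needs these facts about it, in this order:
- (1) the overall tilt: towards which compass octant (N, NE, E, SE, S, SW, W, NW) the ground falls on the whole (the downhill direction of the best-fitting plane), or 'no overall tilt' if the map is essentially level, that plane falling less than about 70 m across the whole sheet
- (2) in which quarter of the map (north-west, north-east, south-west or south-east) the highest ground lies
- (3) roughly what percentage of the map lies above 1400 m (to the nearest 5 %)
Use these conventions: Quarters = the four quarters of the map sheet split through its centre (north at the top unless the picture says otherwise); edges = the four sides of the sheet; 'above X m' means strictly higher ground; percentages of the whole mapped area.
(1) On the whole the ground falls towards the south-east.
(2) The highest ground is in the north-west quarter.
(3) Roughly 70 % of the ground is higher than 1400 m.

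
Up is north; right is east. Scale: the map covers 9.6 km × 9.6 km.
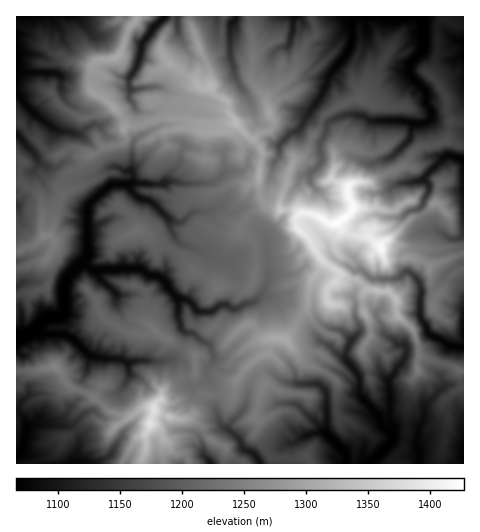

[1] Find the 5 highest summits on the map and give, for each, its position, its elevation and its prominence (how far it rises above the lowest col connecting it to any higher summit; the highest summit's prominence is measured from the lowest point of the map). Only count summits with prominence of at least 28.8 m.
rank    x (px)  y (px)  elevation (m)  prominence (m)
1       337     223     1427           361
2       381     248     1420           36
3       150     424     1389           165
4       236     123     1331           53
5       285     340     1308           38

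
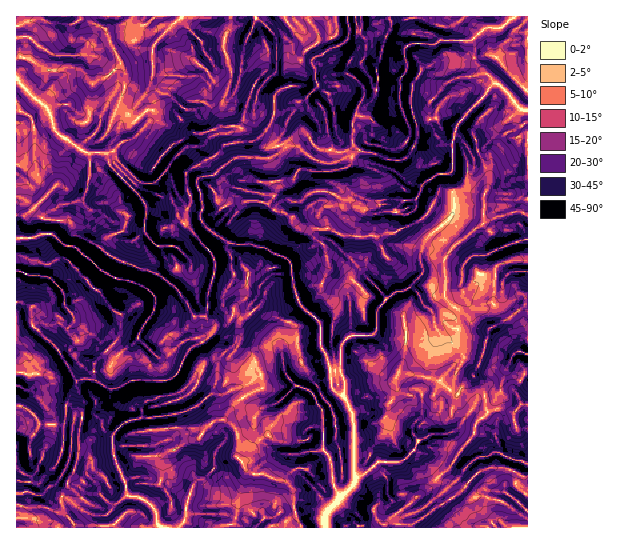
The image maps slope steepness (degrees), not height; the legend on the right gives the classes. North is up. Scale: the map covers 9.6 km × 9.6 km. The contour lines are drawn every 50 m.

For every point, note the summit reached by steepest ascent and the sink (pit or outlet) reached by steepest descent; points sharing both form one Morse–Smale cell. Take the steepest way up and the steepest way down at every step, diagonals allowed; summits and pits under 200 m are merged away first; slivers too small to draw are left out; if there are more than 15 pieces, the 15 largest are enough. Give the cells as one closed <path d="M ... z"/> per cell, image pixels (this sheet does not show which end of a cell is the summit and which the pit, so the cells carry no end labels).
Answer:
<path d="M527 16l-137 0 1 13-6 8-4 18-5 12 1 20-4 6-7 2-3 3-6 11-4 12 0 25-3 3-5 3-8 0-6-3-8 2-6-3-11-13-15 4-14 8-11 0-9-7-31 4-11 12-21 11-7 6-2 4 3 16 3 2 15-8 4 0 12 20 9-4 30-2 8 3 6 7 11 2 17 14 14 2 10-1 16 8 19 1 32-4 23-10 10-8 12-22 32-2 12 4 2 28 28-11 9 0 5 3z"/><path d="M230 16l-213 0-1 198 9 2 9-5 7 6 2 0 16-12 15-2 9-6 1 8 5 4 12 3 18 14 6 14 10 0 9-9 3-24-14-18-22-23-4-11 3-3 4 0 3 9 24 22 13 0 12-11 13 25 8 11 4-5 0-6-4-8 0-16 7-6 21-11 11-12 22-3-4-10-5-4-16 0-2-4 0-18 10-24 0-12-7-19 0-11 7-14z"/><path d="M210 187l-20 8 1 8-3 4 12 7 1 7 9 10 19 12-1 7 4 9-1 6 4 12 7 4 12 0 7 3 10-9 19-2 10 32 20 18-1 17-32 3-6 7 4 21-22 4-2 2 2 10-22 12-16 18-1 2 11 8 2 6 0 24 10 14 8 4 8-2 10 6 13 2 5 5 2 5 2 22 7 15 60 0-1-9-2-4-20-14 17-22-3-12 0-48-5-16-5-8 2-10-5-12 1-28 9-9 23-1 4-8 0-17 9-11 13-8 14-3 6 6 2 8 12 10 16 3 6-6-10-11-1-39 15-18 25-19 0-27-13-4-32 2-12 22-10 8-23 10-32 4-19-1-16-8-10 1-14-2-17-14-11-2-6-7-8-3-30 2-9 4z"/><path d="M413 288l-18 4-10 7-8 11 0 17-4 8-23 1-9 9-1 28 5 12-2 10 5 8 5 16 0 48 3 12-17 22 20 14 4 13 20 0 14-15 32-24 4-7 19-17 7-12 14-18 3-12 11-9-3-27-3-6-8-4 0-3 10-19 5-25-6-1-9-5-16-16-8 7-16-3-12-10-2-8z"/><path d="M261 376l-38 19-10-2-16 14-12 5-55 8-9 5-8 11-10-7-2-8-3-4-16-1-3 15-2 31-16 36 3 13 11 16 226 1-8-21 0-16-2-5-5-5-13-2-10-6-8 2-8-5-10-13 0-24-2-6-11-8 17-20 22-12z"/><path d="M49 219l-6 0-3 7 1 9-12 4-13 0 0 31 11 5 22 2 14 14 1 12 9 12 0 8-3 4-29-4-8 3 26 24 18 31 5-2 13 0 0-16 24-25 2-15 2 6 10 6 29 6 8-6 12-3 10-10 3-5-8-15-14-17-14-10-46-18-15-12-23-10-6-14z"/><path d="M114 152l-7 2 4 12 22 23 14 18-3 24-9 9-10 0-8-16-16-12-12-3-7-10-8 4-12 1-12 7-7 7 26 3 6 14 23 10 15 12 46 18 21 18 15 25-13 14-12 3-8 6-29-6-10-6-2-6-2 15-24 25 0 16 15 10 8-1 15-8 34 0 12-9 9-20 6-6 8-2 11-13-8-16 3-7 0-14 7-20 0-12-3-7-35-39 11-6-9-12-10-22-4-3-11 11-13 0-24-22z"/><path d="M389 16l-80 0-1 3 9 12 2 10-15 12-7 16-2 14-4 4-10 2-6 6-2 23-16 23 9 6 11 0 14-8 15-4 11 13 6 3 8-2 6 3 8 0 5-3 3-3 0-25 4-12 6-11 3-3 7-2 4-6-1-20 5-12 4-18 6-8z"/><path d="M233 315l-7 9-17-2 4 7-1 4-10 10-8 2-6 6-9 20-8 8-10 2-28-1-20 9-22-10-13 1-2 5 7 14 0 16 15 2 3 4 2 8 10 7 8-11 9-5 55-8 12-5 16-14 10 2 38-19-8-18-14-12 2-9-1-15z"/><path d="M189 208l-12 7 35 39 3 7 0 12-7 20 0 14-3 10 10 7 11 0 7-9 2 1 5 6 1 9-2 15 14 12 7 16 2 2 21-5 0-24 7-6 29-1 1-17-20-18-10-32-19 2-10 9-24-5-6-14 1-6-4-9 1-7-19-12-9-10-1-7z"/><path d="M505 409l-11 0-7 3-11 11-3 12-14 18-7 12-19 17-4 7-41 33 22 3 1 3 116 0 1-17-17-15-6-4-19-3-13 3-14-11 4-10 12-12 14-3 5-4 34 11 0-34-11-1-4-10 2-5z"/><path d="M285 16l-54 0 0 9-7 14 0 11 7 19 0 12-10 24 0 18 2 4 16 0 10 14 8-1 12-14 6-13 0-18 6-6 10-2 4-4 4-18 9-16-20-26z"/><path d="M527 239l-42 16-8 28-8 6-6 1 0 5-8 12 22 20 12 2 18-9 21-17z"/><path d="M527 304l-20 16-19 10-5 25-10 19 0 3 8 4 3 6 3 25 7-3 21 3 6-8 7 1z"/><path d="M81 416l-4 0-4 5-2 34-4 12-8 14-17 14-8 0-7-4 0-16 4 1 6-6 10-24 2-21-10-1-6 11-17-5 1 98 58-1-11-16-3-13 7-12 0-5 5-7 6-17z"/>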